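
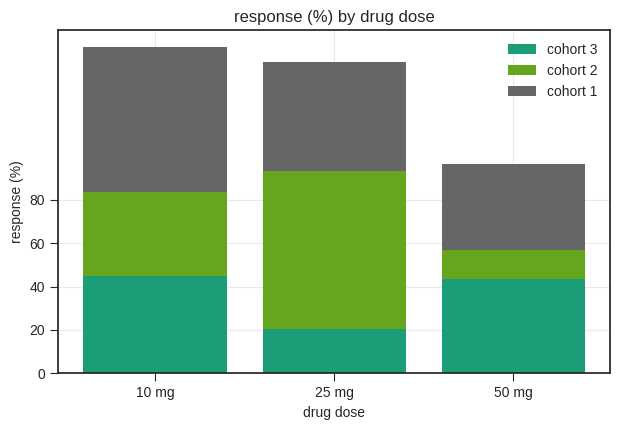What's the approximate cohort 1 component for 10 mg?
≈ 80

cohort 1 top ≈ 160, bottom ≈ 80; segment ≈ 80.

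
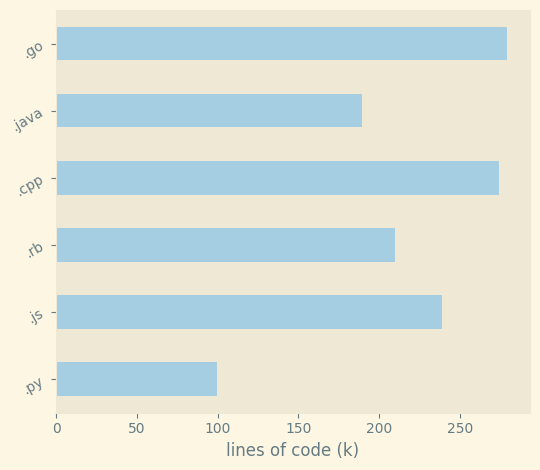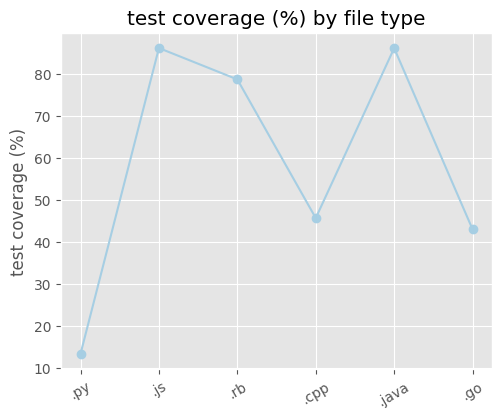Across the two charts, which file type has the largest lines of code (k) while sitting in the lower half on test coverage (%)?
Chart 2 median test coverage (%) ≈ 60; below-median file types: .py, .cpp, .go. Among those, .go has the highest lines of code (k) (≈ 300).

.go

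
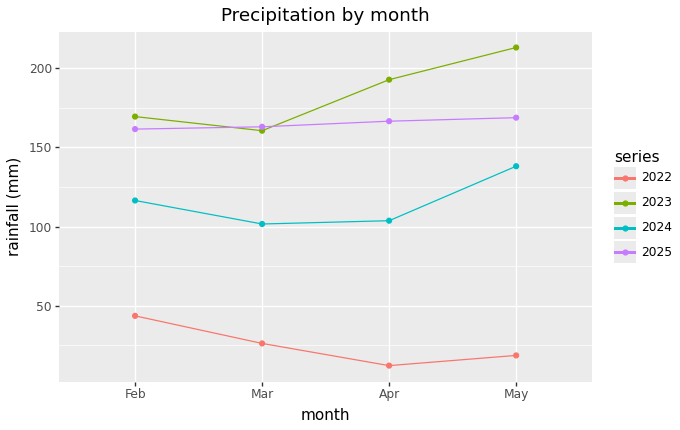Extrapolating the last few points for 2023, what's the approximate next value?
≈ 250

Last three: 160, 200, 220 → slope ≈ 30/step → next ≈ 250.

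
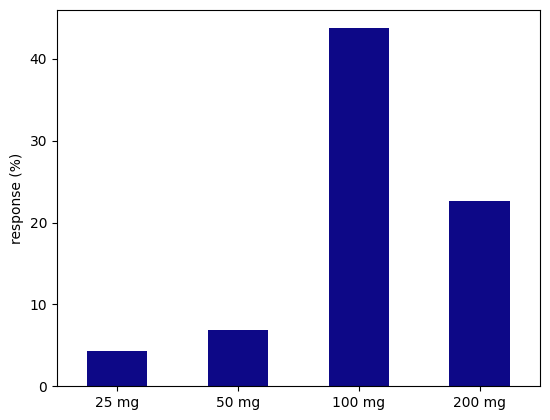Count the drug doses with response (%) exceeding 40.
Above 40: 100 mg.

1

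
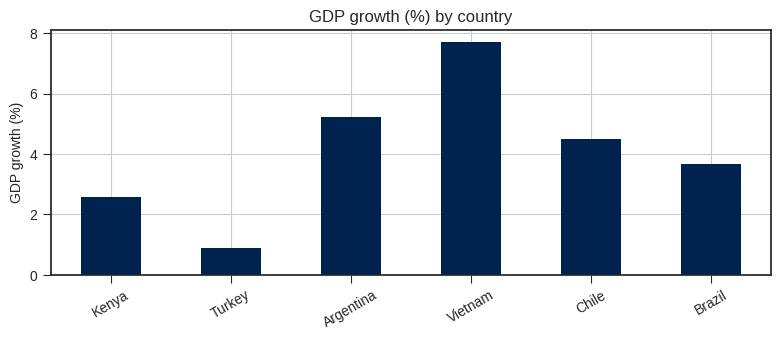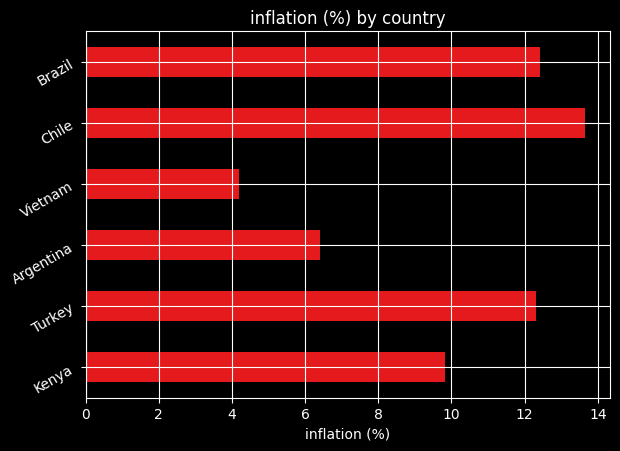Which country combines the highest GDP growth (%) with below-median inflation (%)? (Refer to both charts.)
Chart 2 median inflation (%) ≈ 12; below-median countries: Kenya, Argentina, Vietnam. Among those, Vietnam has the highest GDP growth (%) (≈ 8).

Vietnam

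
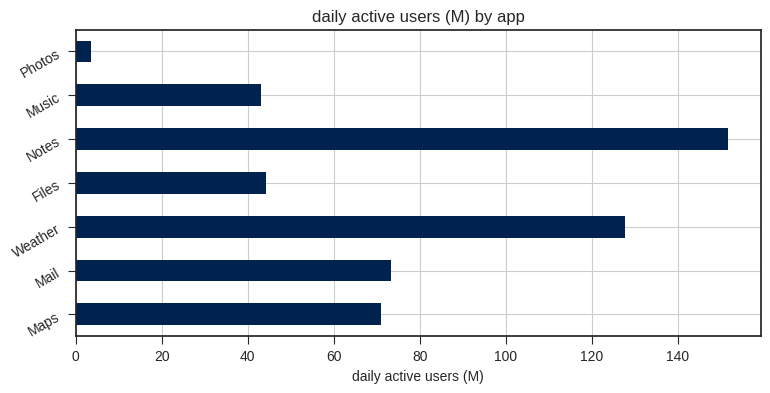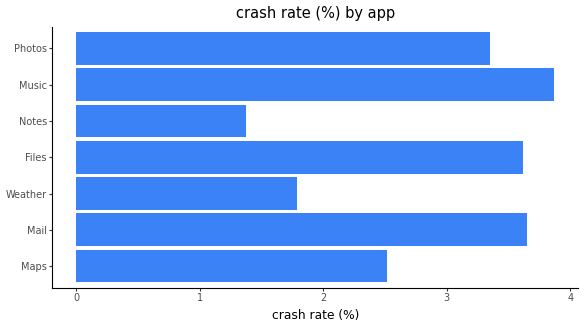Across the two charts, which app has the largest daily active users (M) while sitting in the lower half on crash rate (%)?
Notes

Chart 2 median crash rate (%) ≈ 3.5; below-median apps: Maps, Weather, Notes. Among those, Notes has the highest daily active users (M) (≈ 160).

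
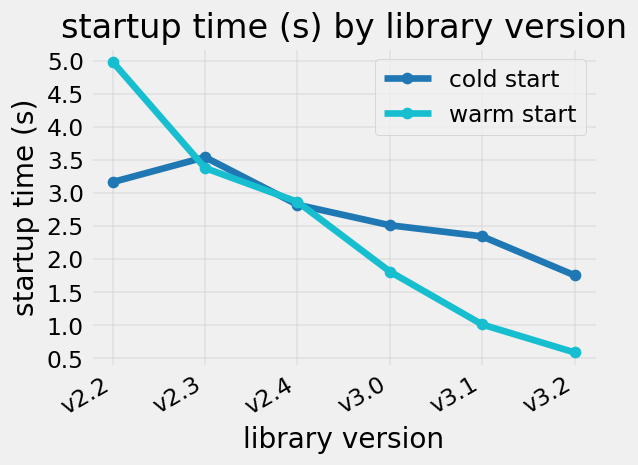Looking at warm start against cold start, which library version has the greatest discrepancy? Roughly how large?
v2.2, ≈ 2.0 s

v2.2: warm start ≈ 5.0, cold start ≈ 3.0 → gap ≈ 2.0. Next-largest (v3.1) is only ≈ 1.5.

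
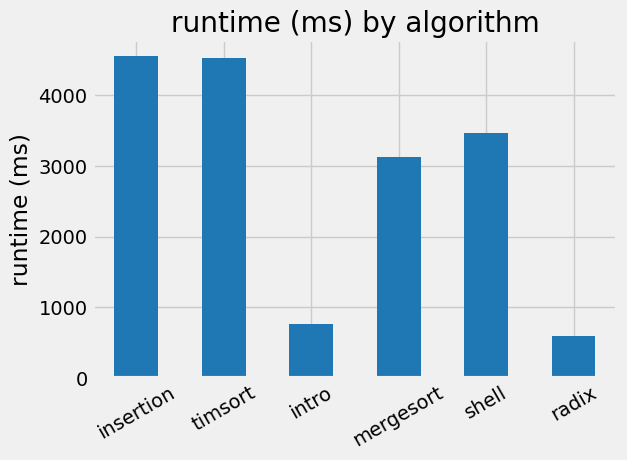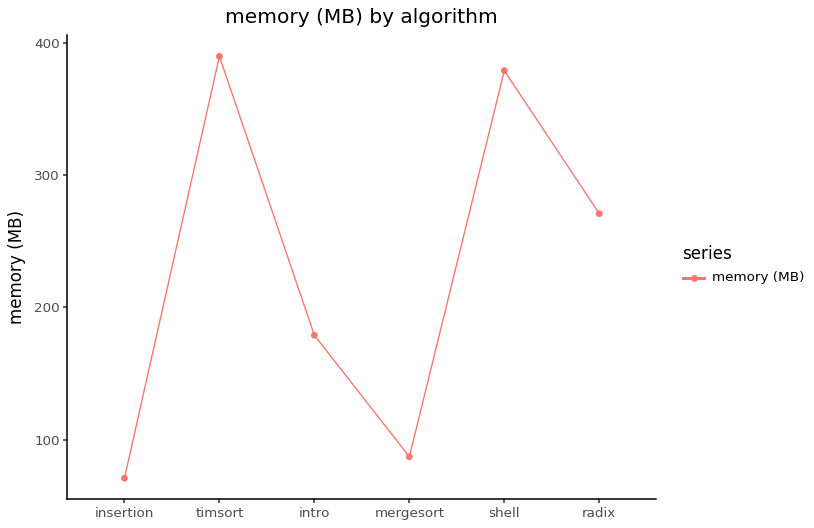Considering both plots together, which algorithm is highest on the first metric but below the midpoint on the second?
insertion

Chart 2 median memory (MB) ≈ 200; below-median algorithms: insertion, intro, mergesort. Among those, insertion has the highest runtime (ms) (≈ 4500).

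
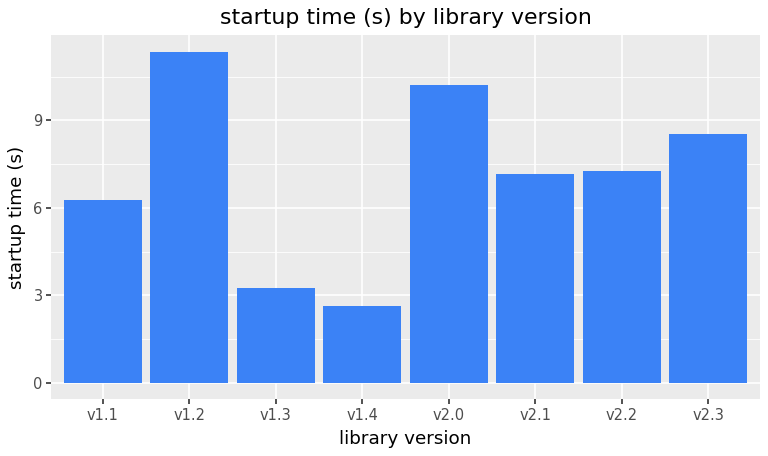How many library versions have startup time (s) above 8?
3

Above 8: v1.2, v2.0, v2.3.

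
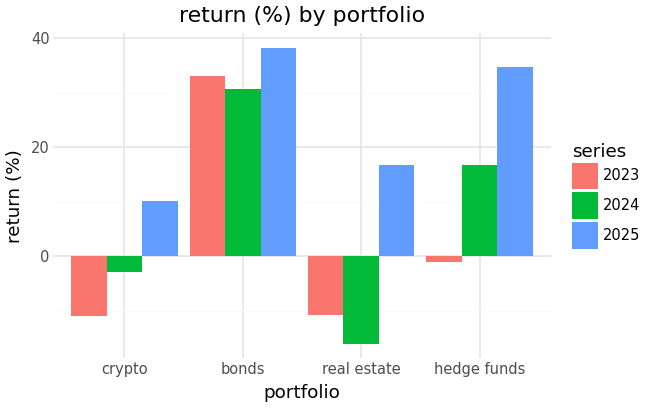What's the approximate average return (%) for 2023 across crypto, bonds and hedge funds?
(-10 + 35 + 0) / 3 ≈ 8.

≈ 8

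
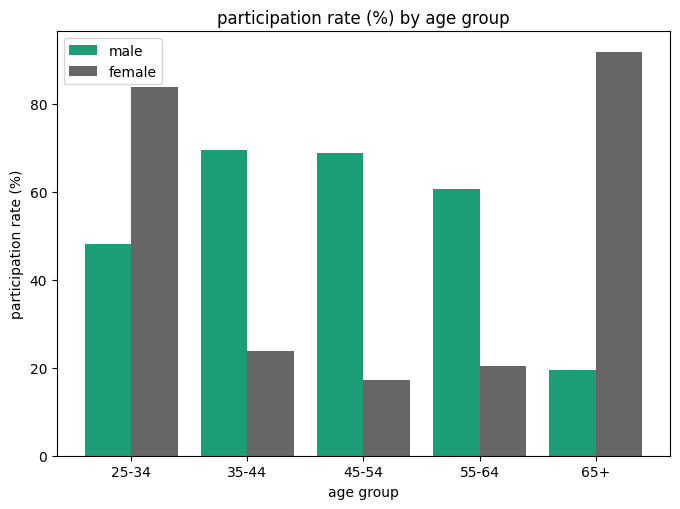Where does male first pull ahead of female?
35-44

25-34: male ≈ 50 vs female ≈ 80 (not yet); 35-44: male ≈ 70 vs female ≈ 20 (first crossover).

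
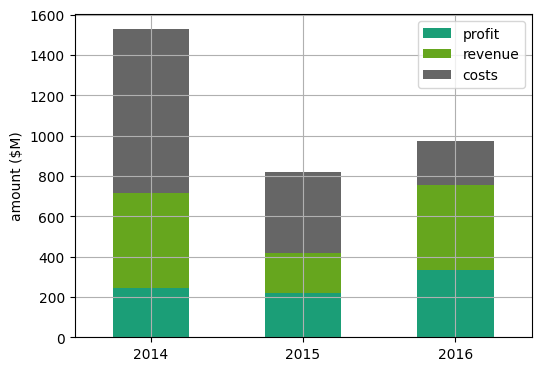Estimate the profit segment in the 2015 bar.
≈ 200

profit top ≈ 200, bottom ≈ 0; segment ≈ 200.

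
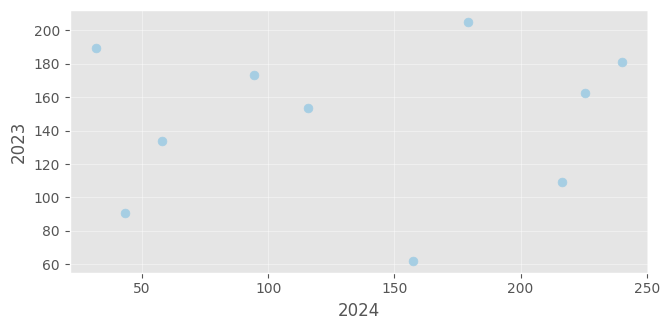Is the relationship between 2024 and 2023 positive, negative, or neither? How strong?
no clear correlation

Points are roughly uncorrelated; weak (|r| ≈ 0.1).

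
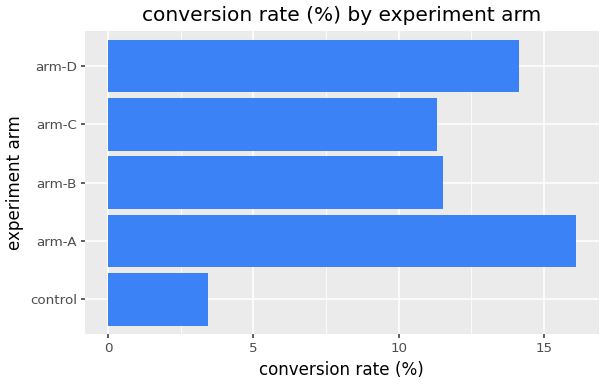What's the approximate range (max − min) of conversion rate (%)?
≈ 12

Max arm-A ≈ 16, min control ≈ 4; range ≈ 12.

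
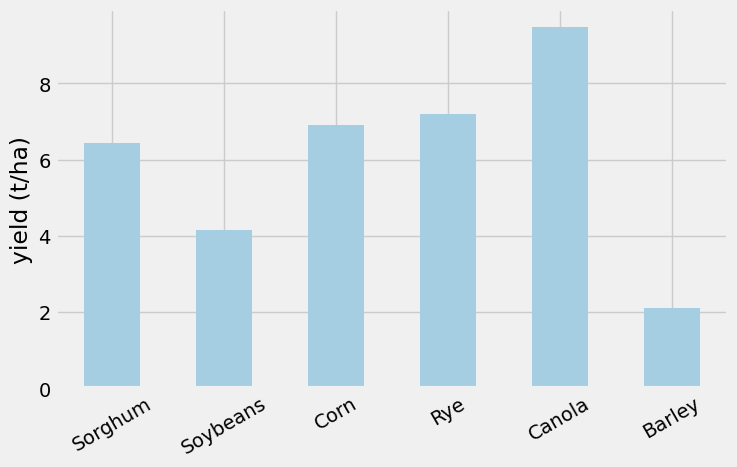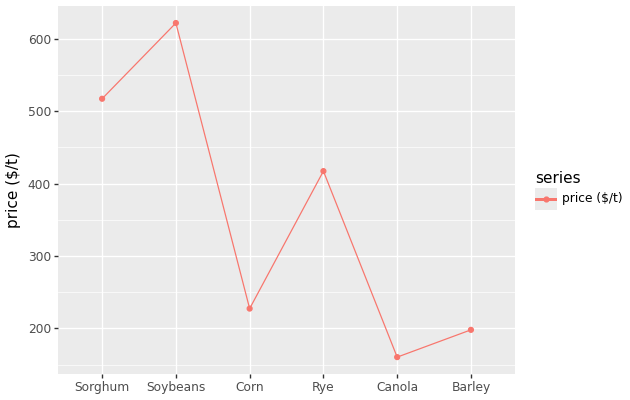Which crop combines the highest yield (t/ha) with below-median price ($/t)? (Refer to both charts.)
Canola

Chart 2 median price ($/t) ≈ 300; below-median crops: Corn, Canola, Barley. Among those, Canola has the highest yield (t/ha) (≈ 9).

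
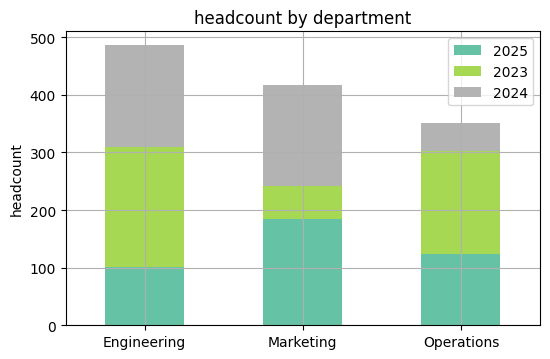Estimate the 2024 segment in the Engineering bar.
≈ 200

2024 top ≈ 500, bottom ≈ 300; segment ≈ 200.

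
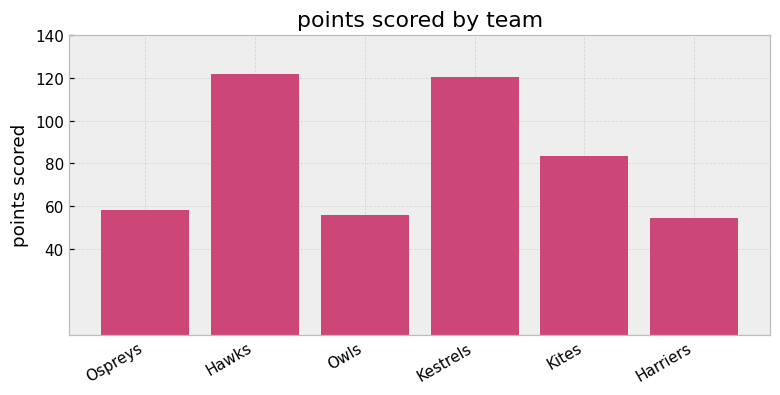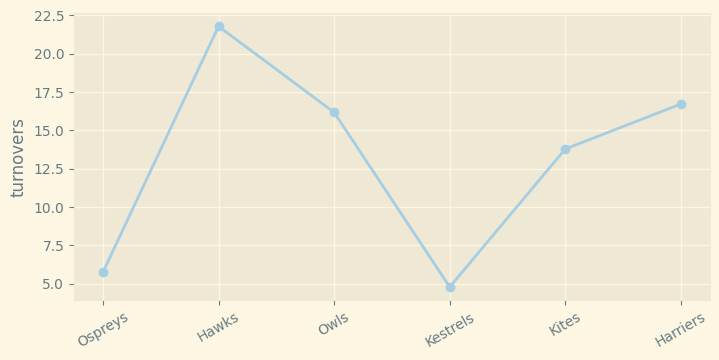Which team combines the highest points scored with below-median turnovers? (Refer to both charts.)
Chart 2 median turnovers ≈ 14; below-median teams: Ospreys, Kestrels, Kites. Among those, Kestrels has the highest points scored (≈ 120).

Kestrels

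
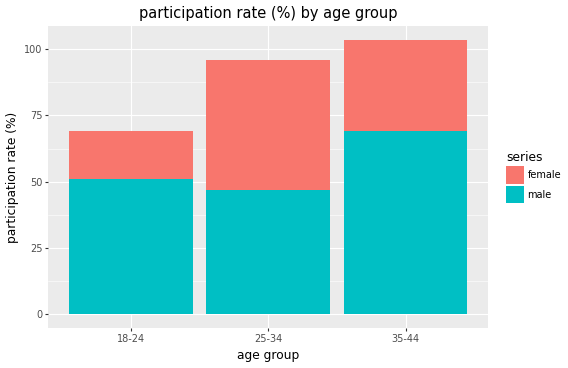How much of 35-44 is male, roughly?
male top ≈ 70, bottom ≈ 0; segment ≈ 70.

≈ 70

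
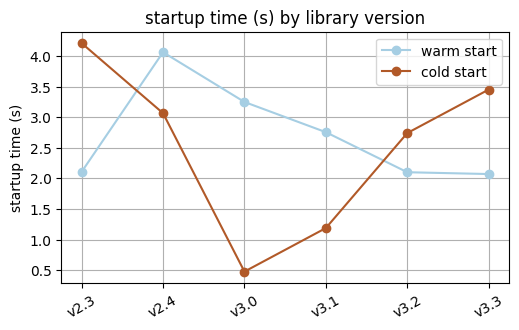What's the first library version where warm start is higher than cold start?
v2.4

v2.3: warm start ≈ 2.0 vs cold start ≈ 4.0 (not yet); v2.4: warm start ≈ 4.0 vs cold start ≈ 3.0 (first crossover).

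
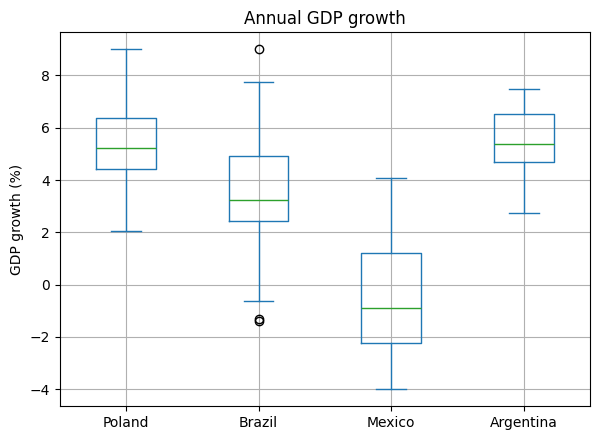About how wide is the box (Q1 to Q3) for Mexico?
Q3 ≈ 1, Q1 ≈ -2; IQR ≈ 3.

≈ 3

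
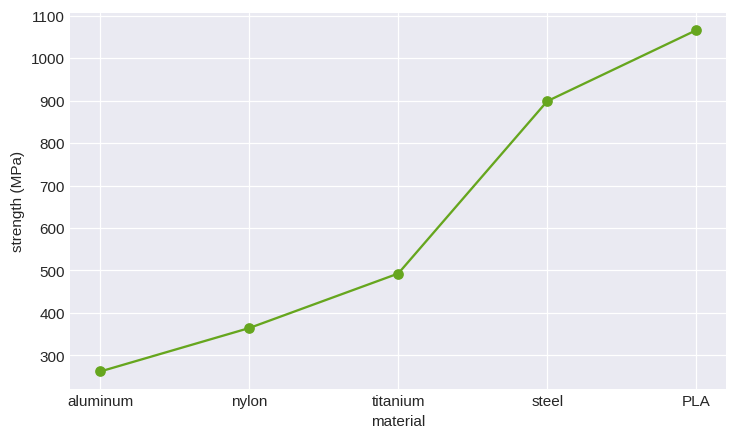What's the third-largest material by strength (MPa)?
titanium

Top 4: PLA ≈ 1100, steel ≈ 900, titanium ≈ 500, nylon ≈ 400.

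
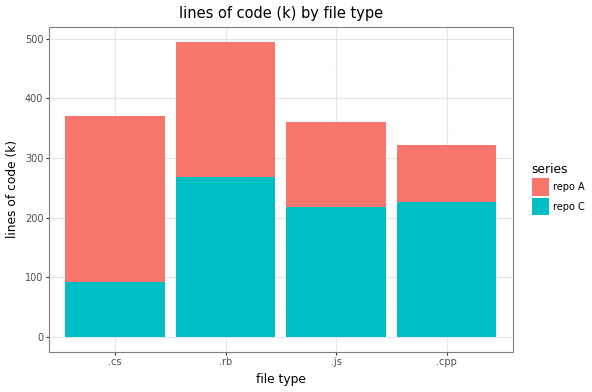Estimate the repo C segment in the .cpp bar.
≈ 250

repo C top ≈ 250, bottom ≈ 0; segment ≈ 250.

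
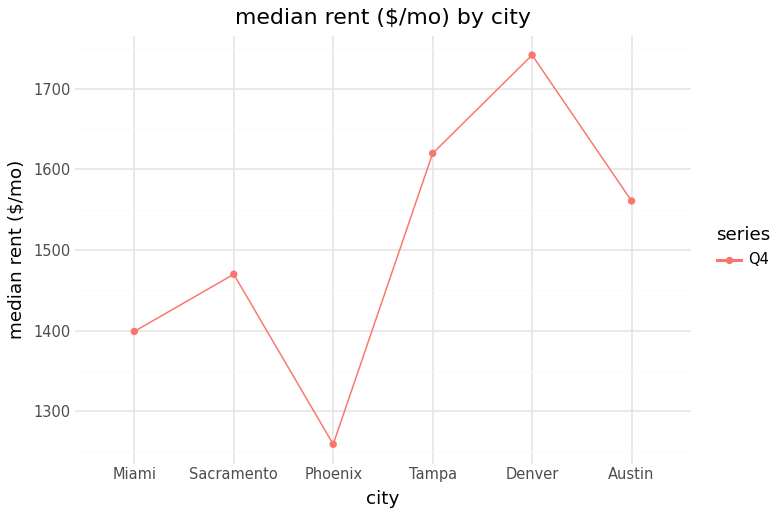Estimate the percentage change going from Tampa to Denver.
≈ +9.4%

Tampa ≈ 1600, Denver ≈ 1750; (1750 − 1600) / 1600 ≈ +9.4%.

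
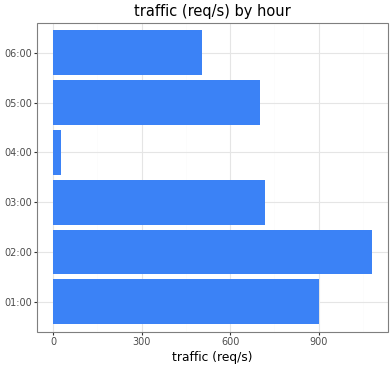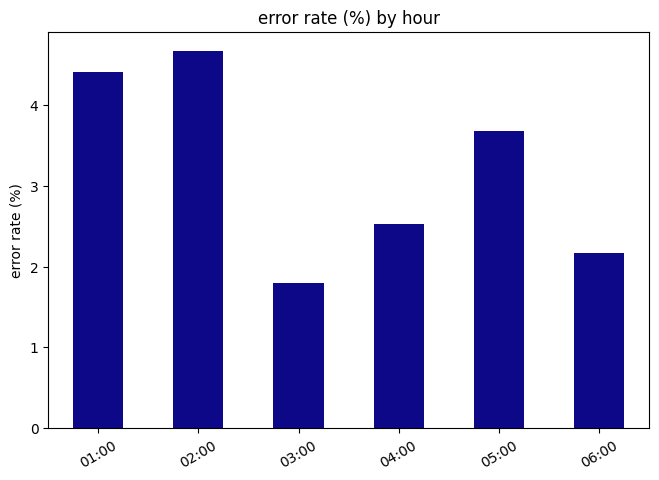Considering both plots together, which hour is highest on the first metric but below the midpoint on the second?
03:00

Chart 2 median error rate (%) ≈ 3; below-median hours: 03:00, 04:00, 06:00. Among those, 03:00 has the highest traffic (req/s) (≈ 700).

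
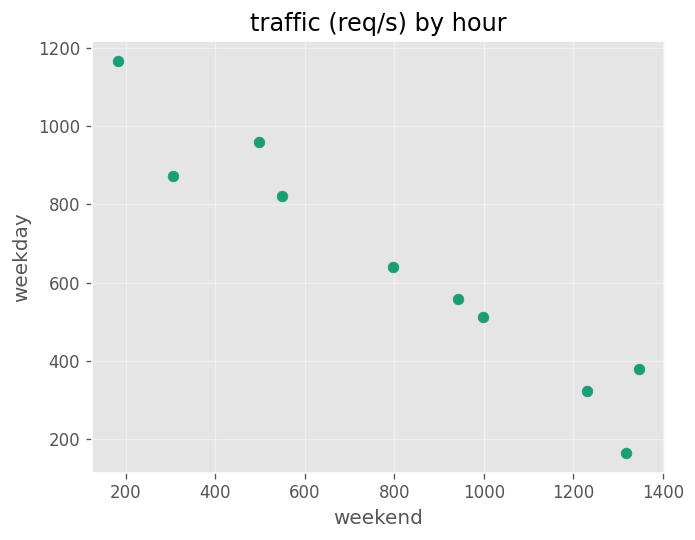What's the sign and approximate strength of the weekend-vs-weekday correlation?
Points are negatively correlated; strong (|r| ≈ 1.0).

negative, strong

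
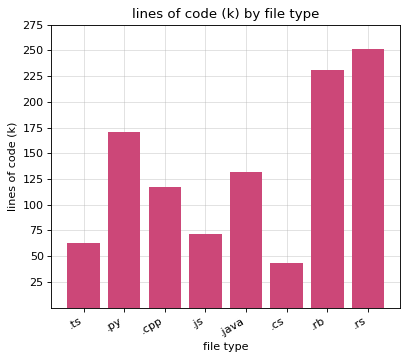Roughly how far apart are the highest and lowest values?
Max .rs ≈ 250, min .cs ≈ 50; range ≈ 200.

≈ 200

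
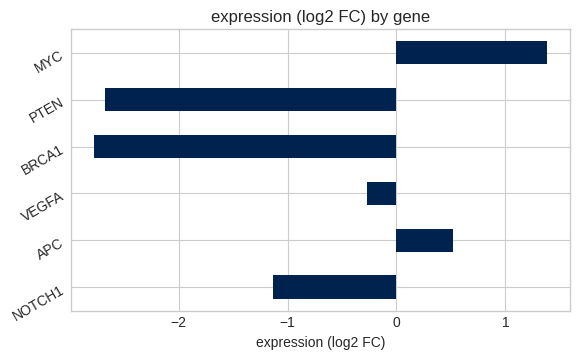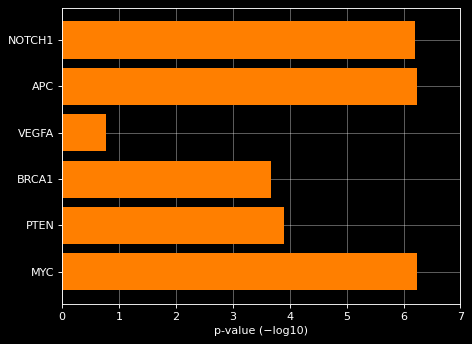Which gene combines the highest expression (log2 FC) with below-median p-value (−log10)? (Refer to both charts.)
VEGFA

Chart 2 median p-value (−log10) ≈ 5; below-median genes: VEGFA, BRCA1, PTEN. Among those, VEGFA has the highest expression (log2 FC) (≈ -0.2).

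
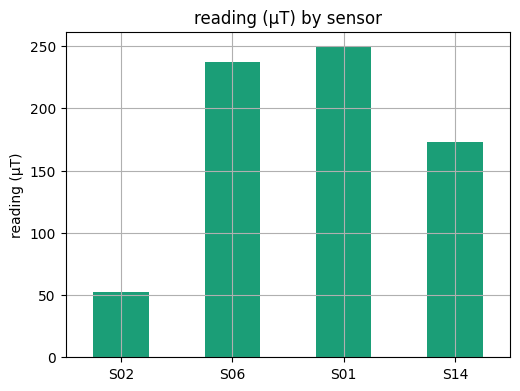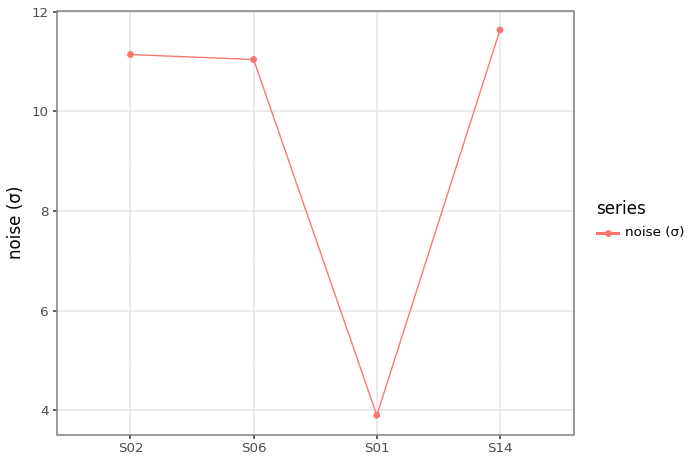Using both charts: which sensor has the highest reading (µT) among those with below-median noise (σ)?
S01

Chart 2 median noise (σ) ≈ 12; below-median sensors: S06, S01. Among those, S01 has the highest reading (µT) (≈ 250).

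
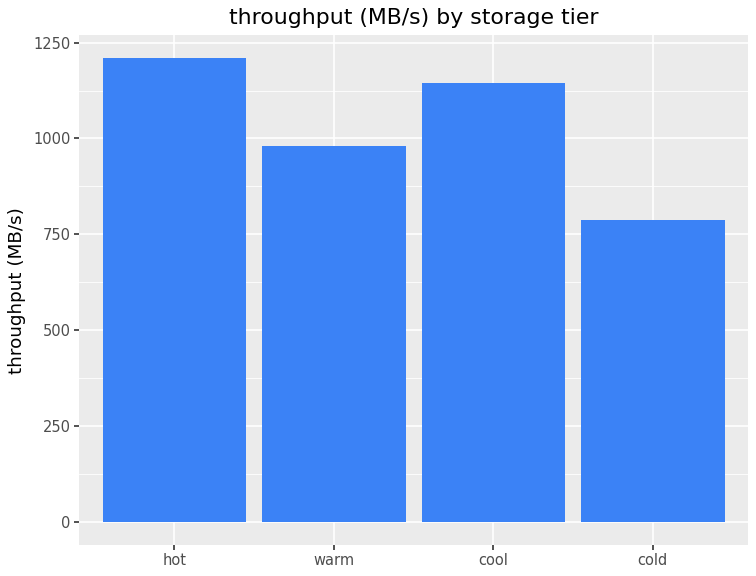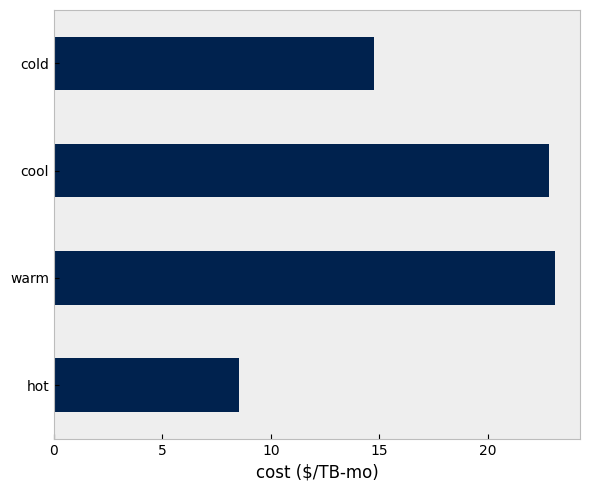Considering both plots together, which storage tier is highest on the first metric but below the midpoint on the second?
Chart 2 median cost ($/TB-mo) ≈ 20; below-median storage tiers: hot, cold. Among those, hot has the highest throughput (MB/s) (≈ 1200).

hot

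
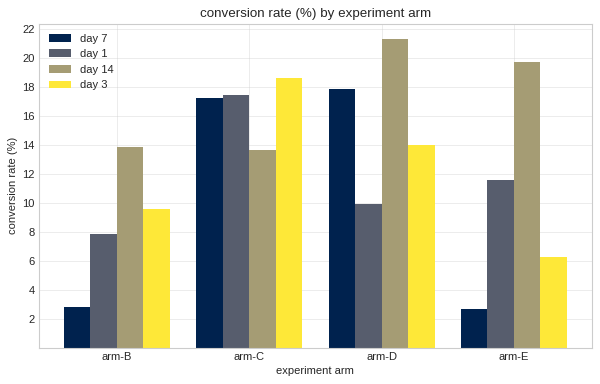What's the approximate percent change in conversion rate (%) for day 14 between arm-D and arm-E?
≈ -9.1%

arm-D ≈ 22, arm-E ≈ 20; (20 − 22) / 22 ≈ -9.1%.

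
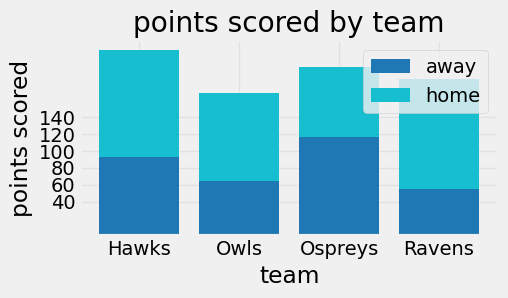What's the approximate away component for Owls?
≈ 60

away top ≈ 60, bottom ≈ 0; segment ≈ 60.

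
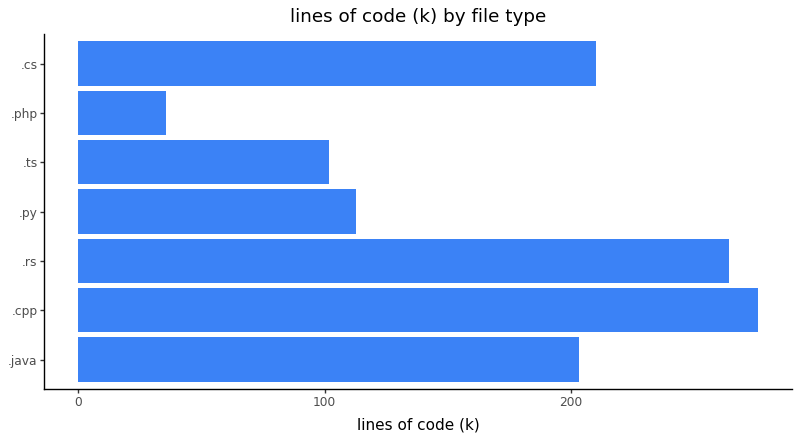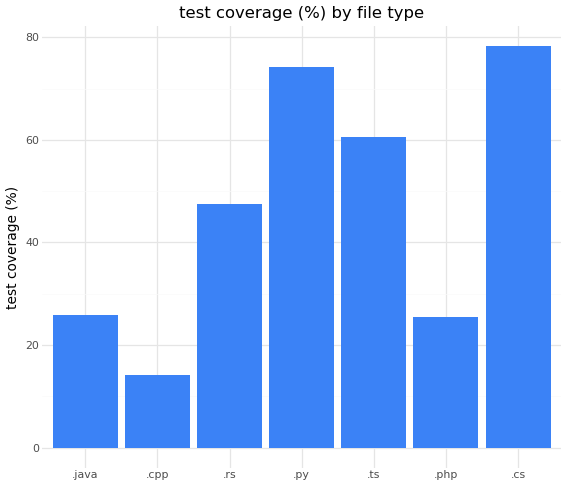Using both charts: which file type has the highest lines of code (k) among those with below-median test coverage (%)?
.cpp

Chart 2 median test coverage (%) ≈ 50; below-median file types: .java, .cpp, .php. Among those, .cpp has the highest lines of code (k) (≈ 300).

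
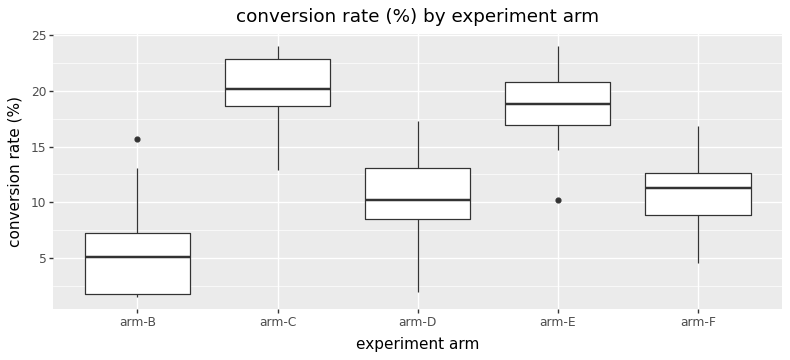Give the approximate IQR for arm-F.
≈ 4

Q3 ≈ 12, Q1 ≈ 8; IQR ≈ 4.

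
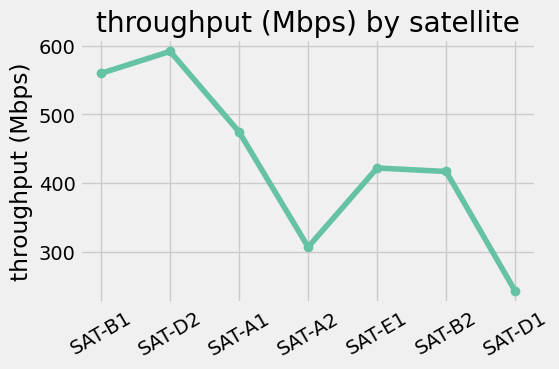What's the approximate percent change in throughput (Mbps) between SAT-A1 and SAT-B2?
≈ -11.1%

SAT-A1 ≈ 450, SAT-B2 ≈ 400; (400 − 450) / 450 ≈ -11.1%.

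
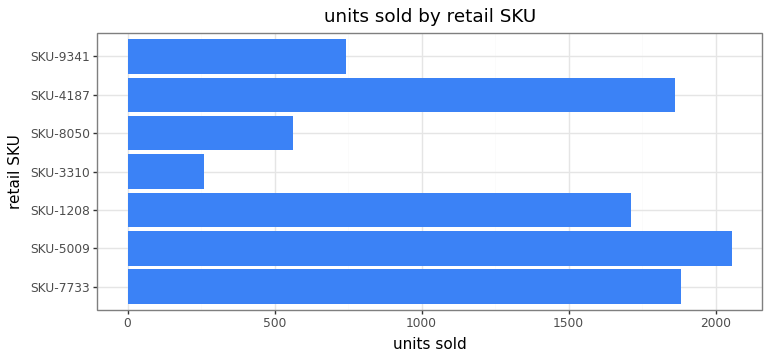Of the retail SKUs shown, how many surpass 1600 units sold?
Above 1600: SKU-7733, SKU-5009, SKU-1208, SKU-4187.

4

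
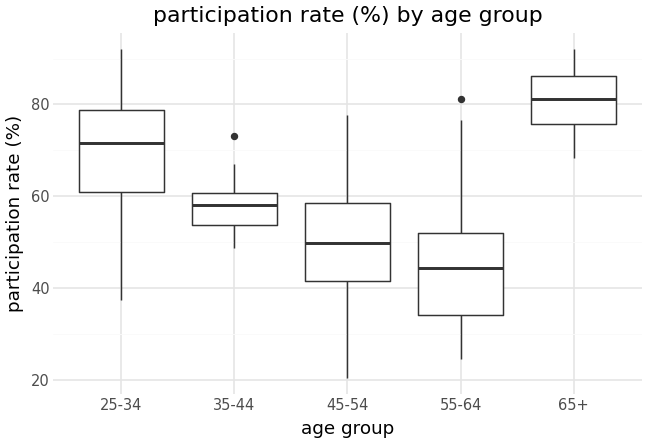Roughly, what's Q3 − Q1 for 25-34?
Q3 ≈ 80, Q1 ≈ 60; IQR ≈ 20.

≈ 20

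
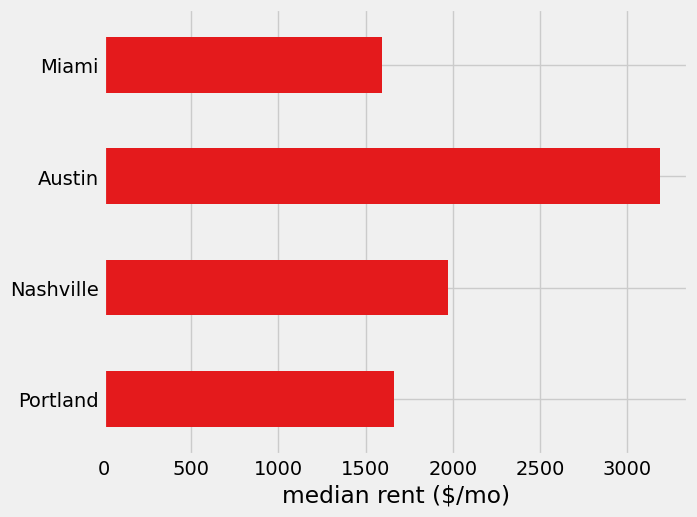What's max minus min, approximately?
Max Austin ≈ 3000, min Miami ≈ 1500; range ≈ 1500.

≈ 1500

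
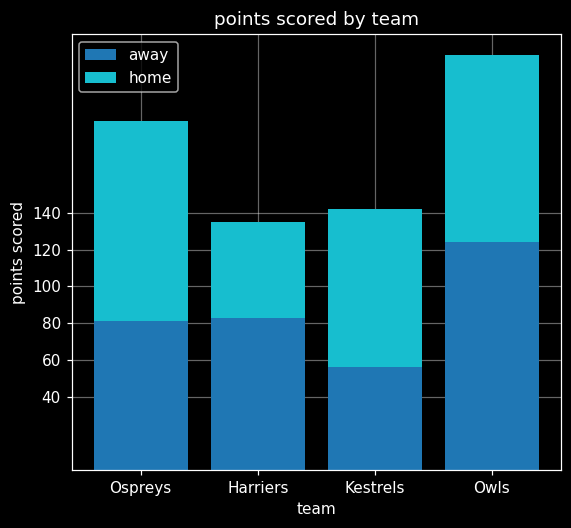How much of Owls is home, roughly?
≈ 100

home top ≈ 220, bottom ≈ 120; segment ≈ 100.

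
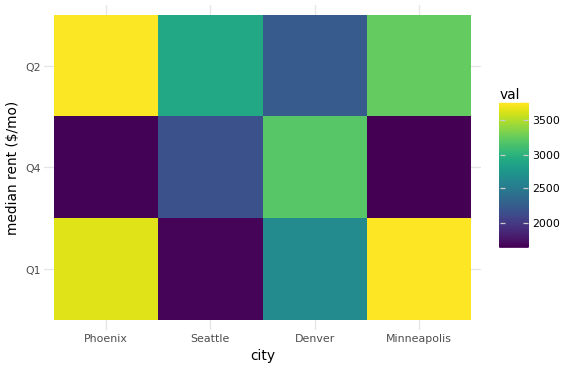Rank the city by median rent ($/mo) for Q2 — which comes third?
Top 4 for Q2: Phoenix ≈ 3800, Minneapolis ≈ 3200, Seattle ≈ 3000, Denver ≈ 2200.

Seattle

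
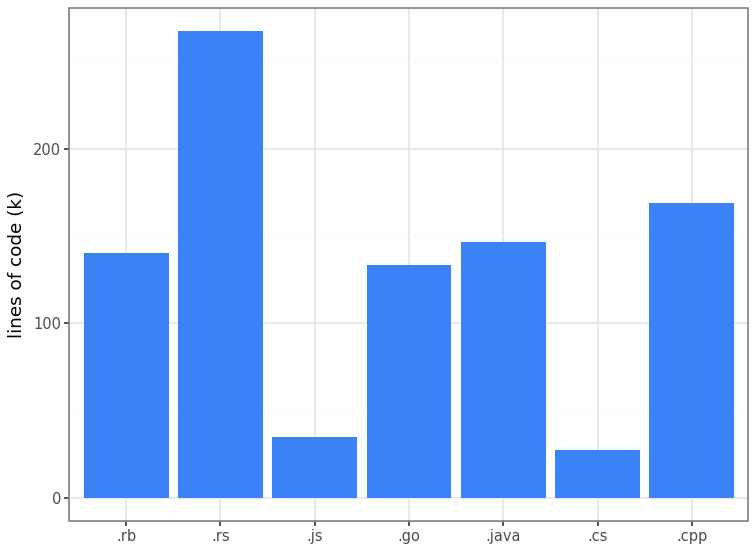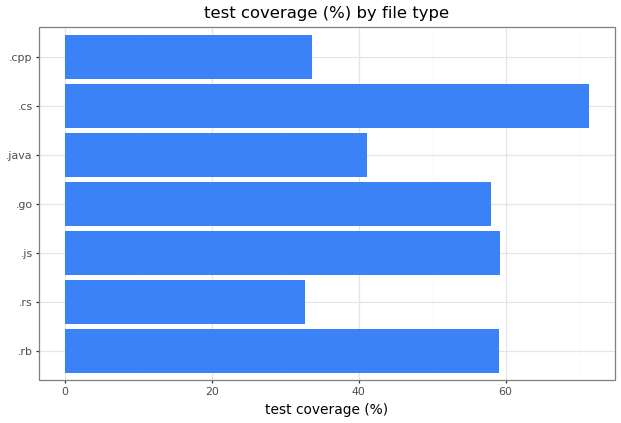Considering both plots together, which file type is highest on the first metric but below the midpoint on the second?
Chart 2 median test coverage (%) ≈ 60; below-median file types: .rs, .java, .cpp. Among those, .rs has the highest lines of code (k) (≈ 275).

.rs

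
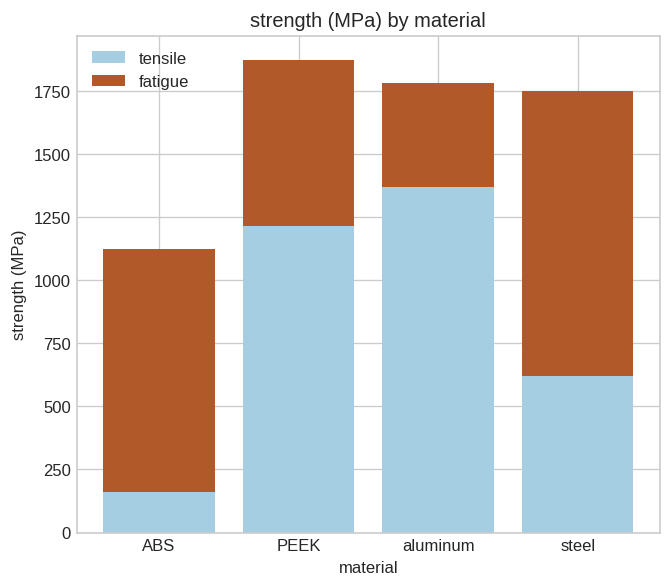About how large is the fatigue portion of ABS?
≈ 1000

fatigue top ≈ 1200, bottom ≈ 200; segment ≈ 1000.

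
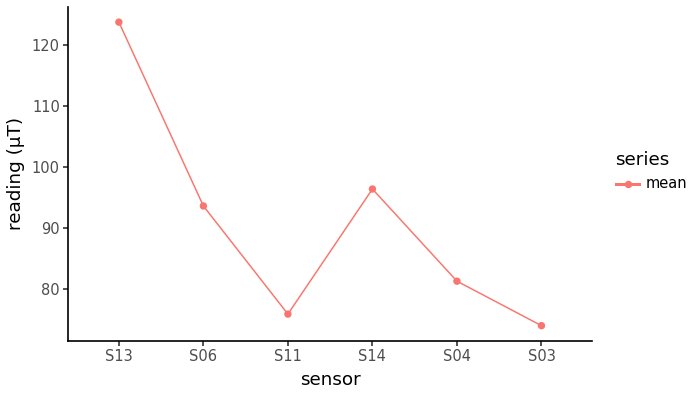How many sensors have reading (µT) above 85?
Above 85: S13, S06, S14.

3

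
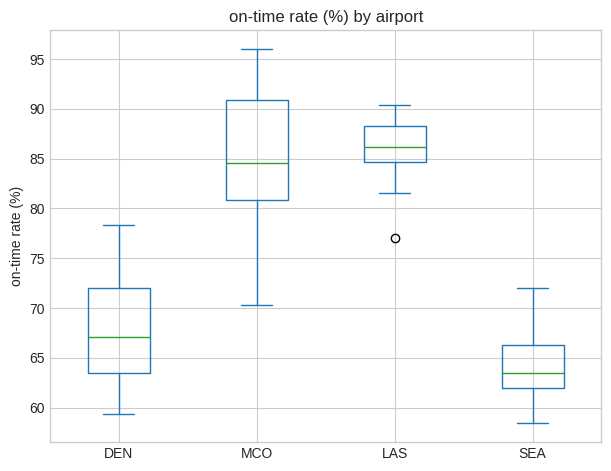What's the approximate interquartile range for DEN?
Q3 ≈ 72, Q1 ≈ 64; IQR ≈ 8.

≈ 8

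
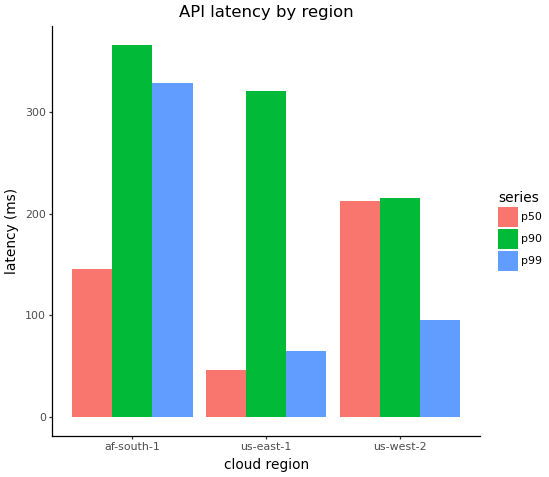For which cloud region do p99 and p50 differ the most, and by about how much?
af-south-1, ≈ 200 ms

af-south-1: p99 ≈ 350, p50 ≈ 150 → gap ≈ 200. Next-largest (us-west-2) is only ≈ 100.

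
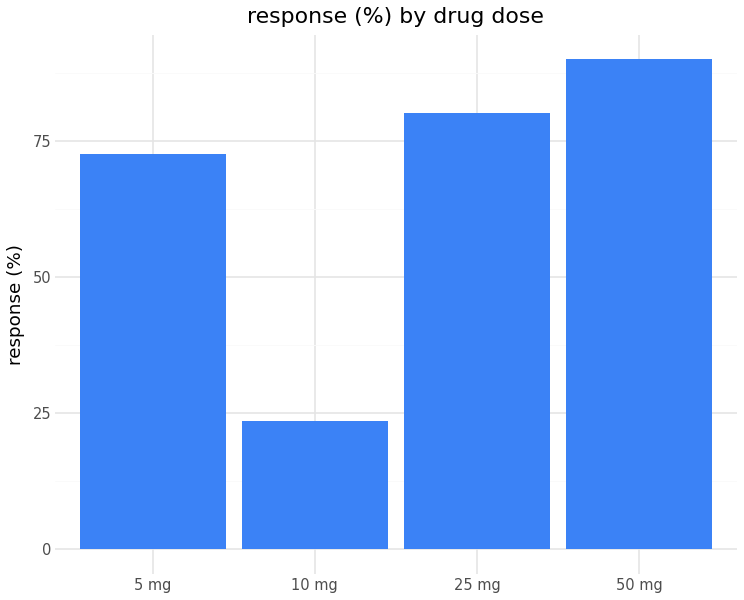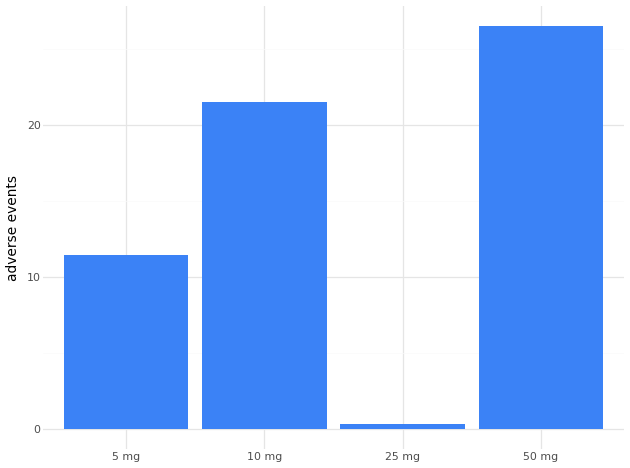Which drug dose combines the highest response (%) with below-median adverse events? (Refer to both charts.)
25 mg

Chart 2 median adverse events ≈ 15; below-median drug doses: 5 mg, 25 mg. Among those, 25 mg has the highest response (%) (≈ 80).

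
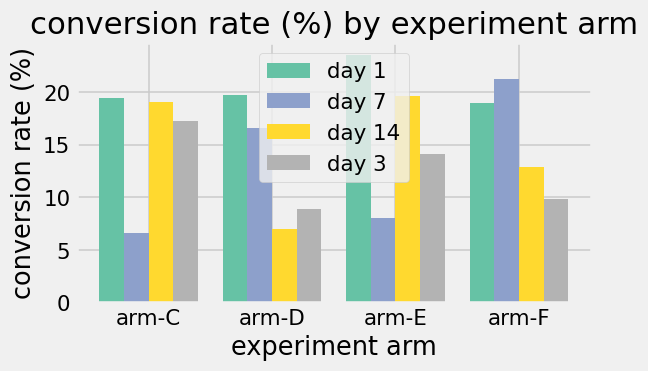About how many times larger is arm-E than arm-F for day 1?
arm-E ≈ 24, arm-F ≈ 18; 24/18 ≈ 1.33.

≈ 1.33×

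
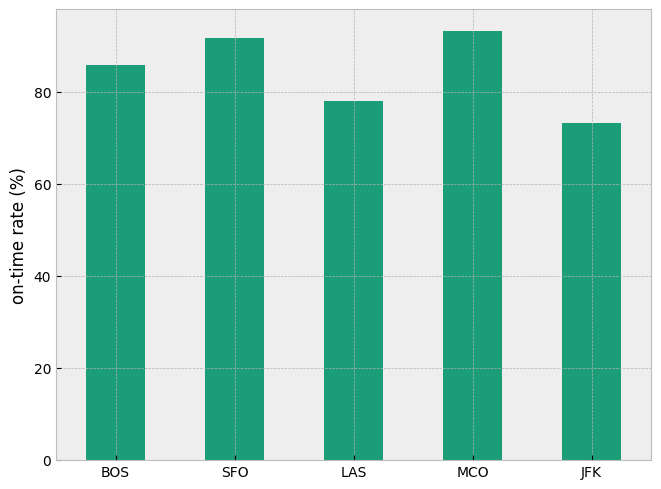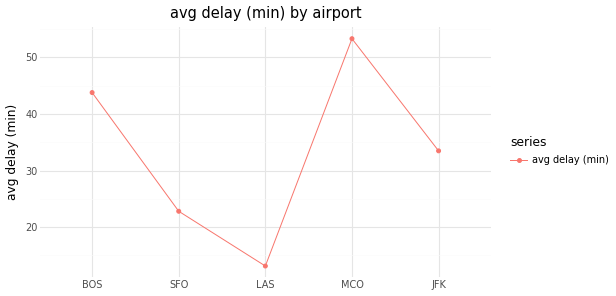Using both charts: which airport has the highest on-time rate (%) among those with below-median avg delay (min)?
Chart 2 median avg delay (min) ≈ 35; below-median airports: SFO, LAS. Among those, SFO has the highest on-time rate (%) (≈ 90).

SFO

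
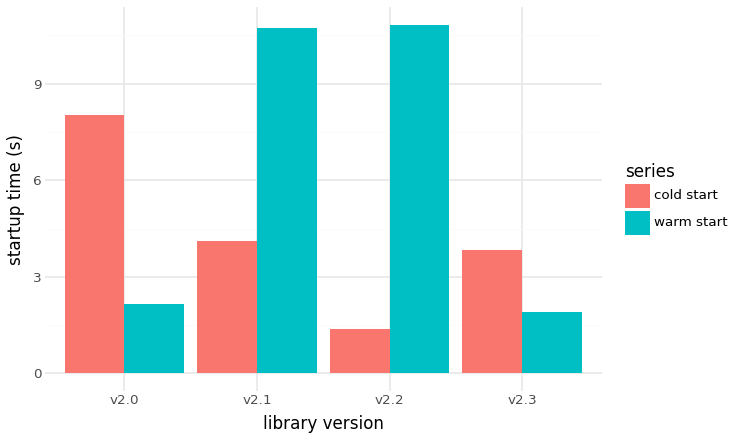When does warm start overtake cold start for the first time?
v2.0: warm start ≈ 2 vs cold start ≈ 8 (not yet); v2.1: warm start ≈ 11 vs cold start ≈ 4 (first crossover).

v2.1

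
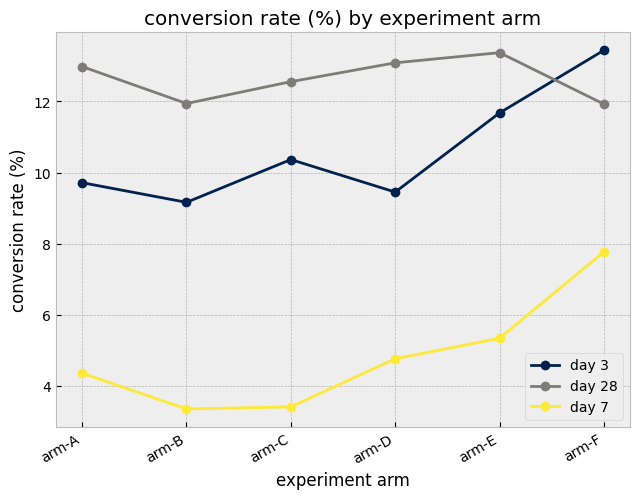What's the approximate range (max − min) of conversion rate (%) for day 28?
Max arm-E ≈ 13, min arm-F ≈ 12; range ≈ 1.

≈ 1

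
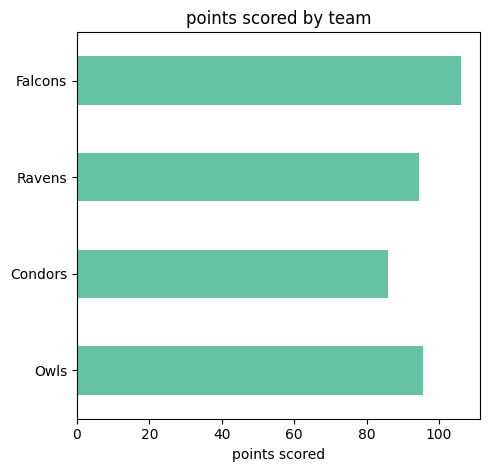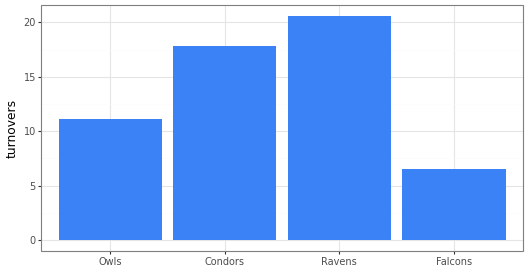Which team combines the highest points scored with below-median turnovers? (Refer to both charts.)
Chart 2 median turnovers ≈ 14; below-median teams: Owls, Falcons. Among those, Falcons has the highest points scored (≈ 110).

Falcons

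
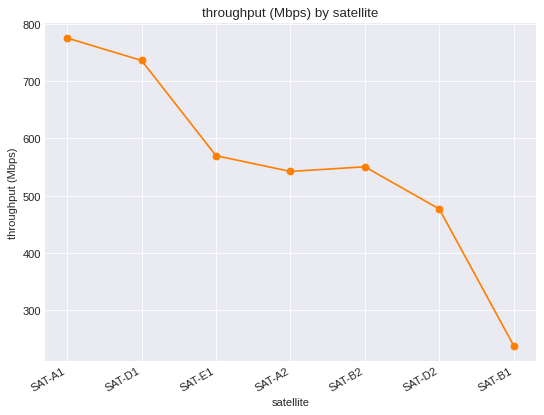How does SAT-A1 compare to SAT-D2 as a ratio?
SAT-A1 ≈ 800, SAT-D2 ≈ 500; 800/500 ≈ 1.6.

≈ 1.6×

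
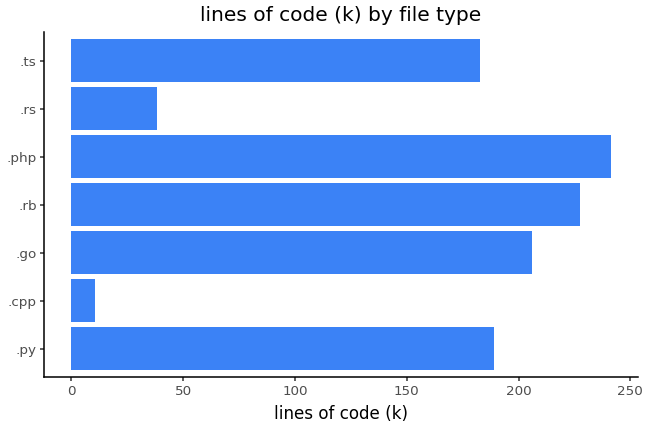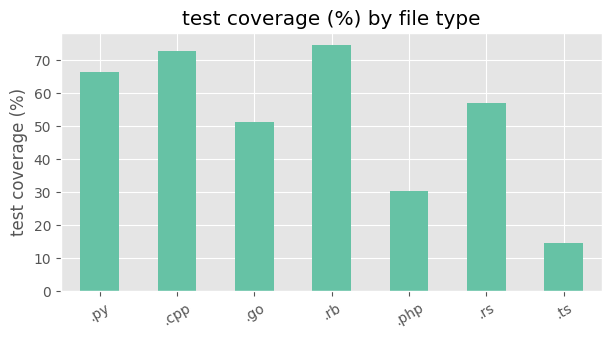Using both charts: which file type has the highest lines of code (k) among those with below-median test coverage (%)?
.php

Chart 2 median test coverage (%) ≈ 60; below-median file types: .go, .php, .ts. Among those, .php has the highest lines of code (k) (≈ 250).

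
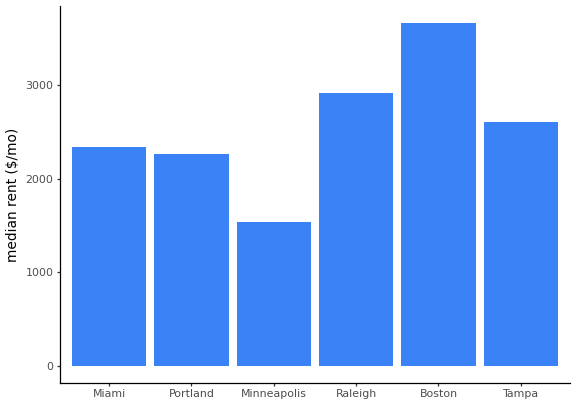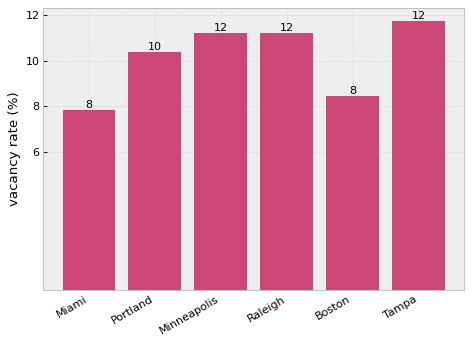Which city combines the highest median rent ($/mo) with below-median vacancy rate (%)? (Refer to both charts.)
Boston

Chart 2 median vacancy rate (%) ≈ 10; below-median cities: Miami, Portland, Boston. Among those, Boston has the highest median rent ($/mo) (≈ 3500).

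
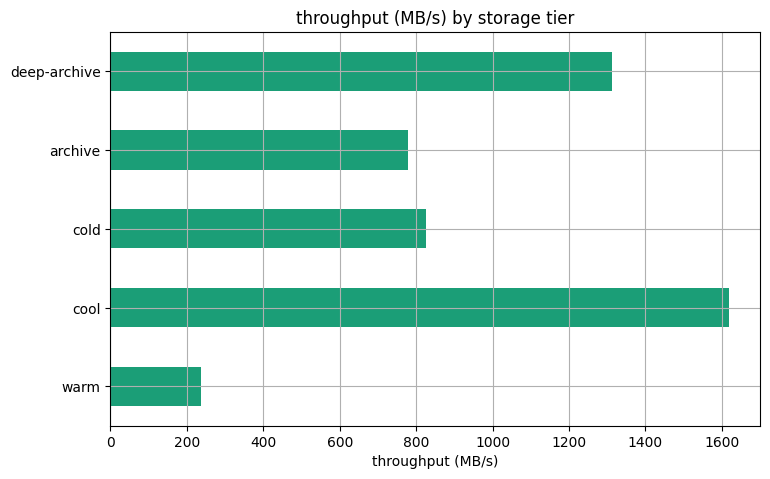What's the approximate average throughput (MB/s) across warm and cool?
≈ 900

(200 + 1600) / 2 ≈ 900.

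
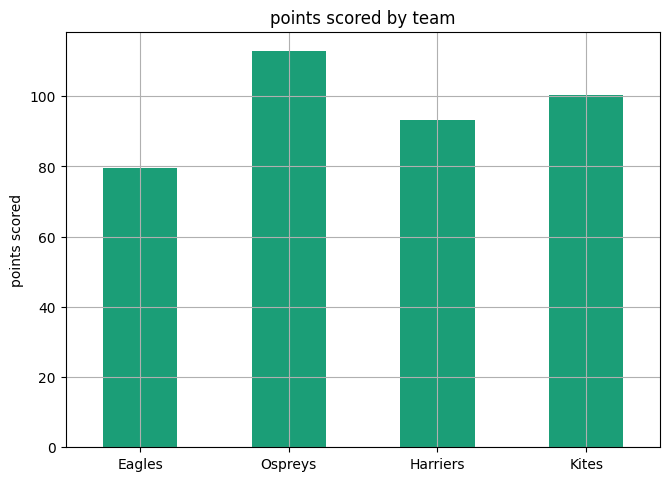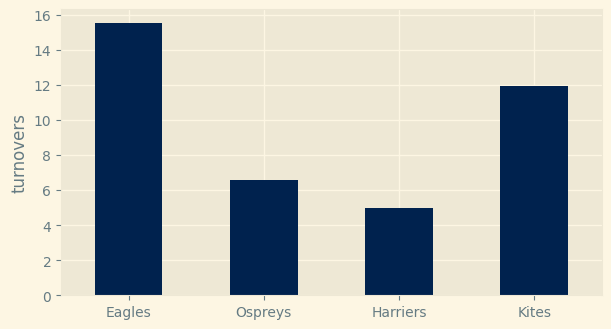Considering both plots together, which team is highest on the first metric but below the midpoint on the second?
Chart 2 median turnovers ≈ 10; below-median teams: Ospreys, Harriers. Among those, Ospreys has the highest points scored (≈ 120).

Ospreys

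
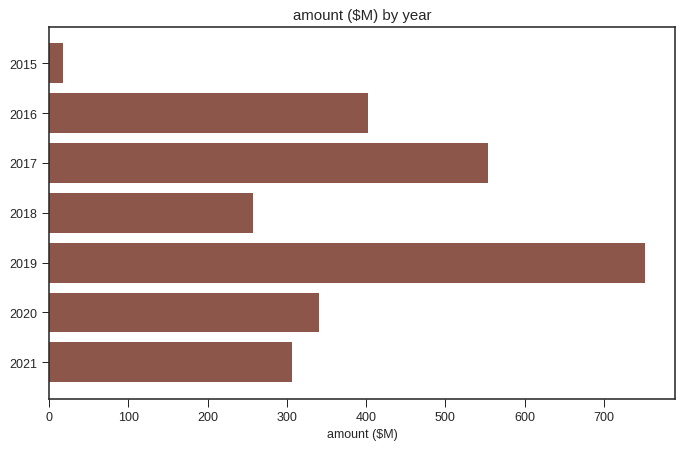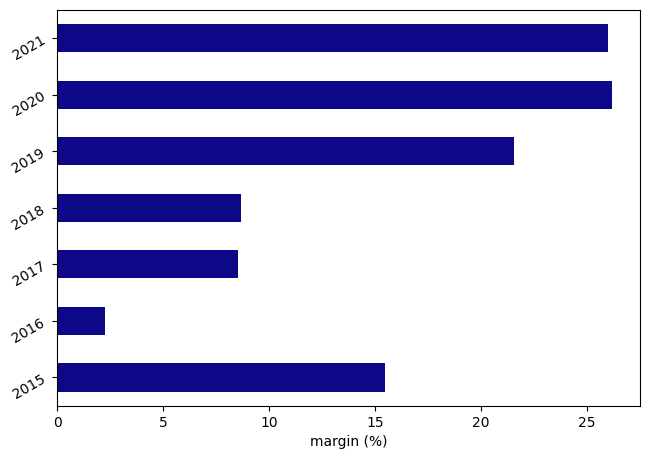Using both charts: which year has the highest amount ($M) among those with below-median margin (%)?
Chart 2 median margin (%) ≈ 15; below-median years: 2016, 2017, 2018. Among those, 2017 has the highest amount ($M) (≈ 600).

2017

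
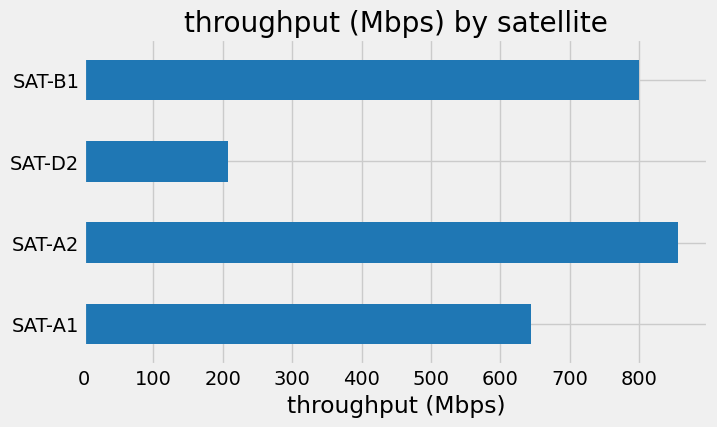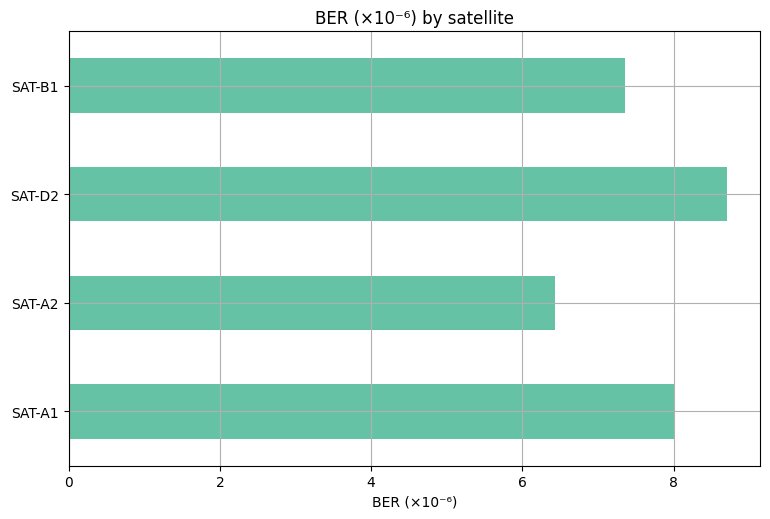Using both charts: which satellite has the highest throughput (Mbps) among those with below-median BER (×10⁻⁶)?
Chart 2 median BER (×10⁻⁶) ≈ 8; below-median satellites: SAT-A2, SAT-B1. Among those, SAT-A2 has the highest throughput (Mbps) (≈ 900).

SAT-A2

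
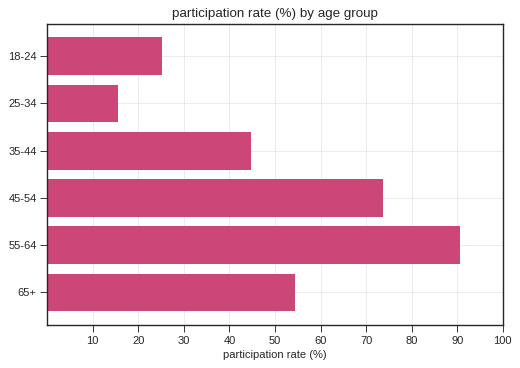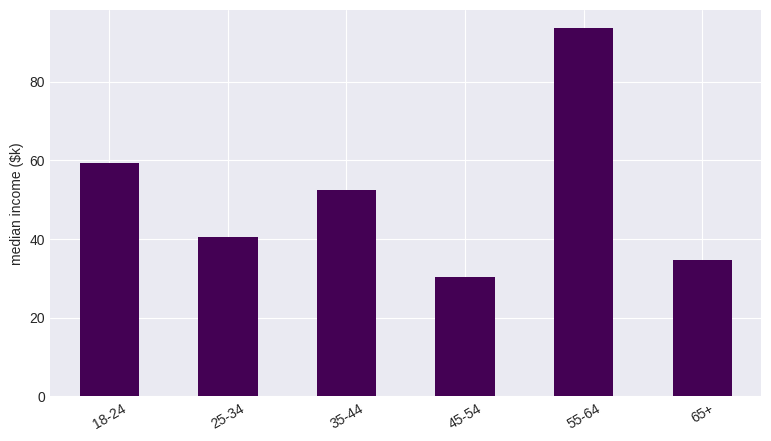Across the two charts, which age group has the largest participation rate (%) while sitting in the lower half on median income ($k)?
45-54

Chart 2 median median income ($k) ≈ 50; below-median age groups: 25-34, 45-54, 65+. Among those, 45-54 has the highest participation rate (%) (≈ 70).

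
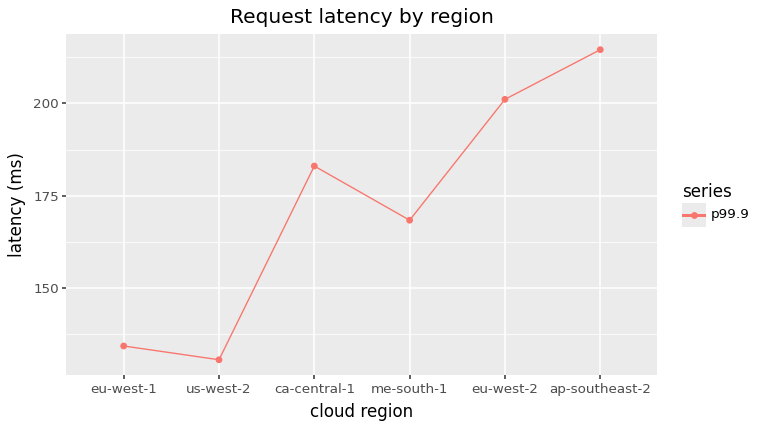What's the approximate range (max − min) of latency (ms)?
≈ 80

Max ap-southeast-2 ≈ 210, min us-west-2 ≈ 130; range ≈ 80.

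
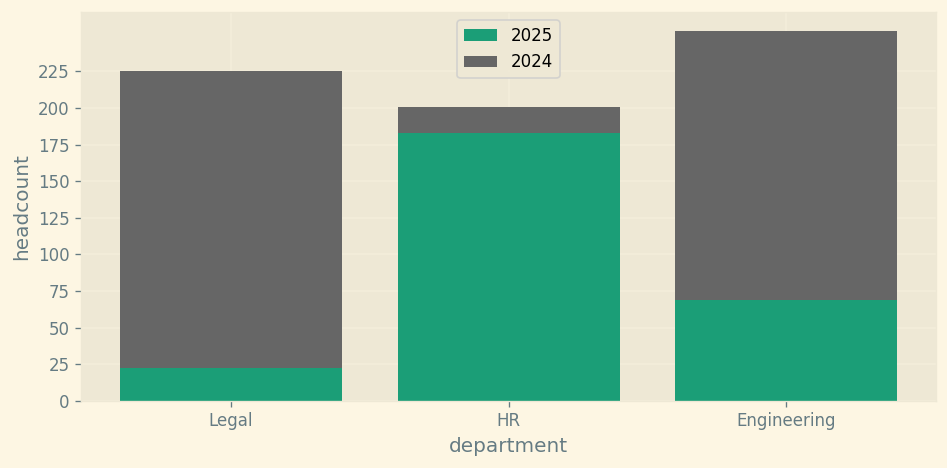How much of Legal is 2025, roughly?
2025 top ≈ 25, bottom ≈ 0; segment ≈ 25.

≈ 25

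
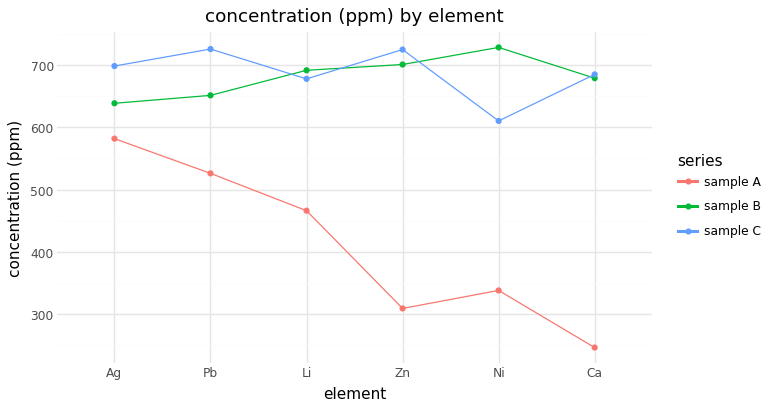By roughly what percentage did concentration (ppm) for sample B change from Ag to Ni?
Ag ≈ 650, Ni ≈ 750; (750 − 650) / 650 ≈ +15.4%.

≈ +15.4%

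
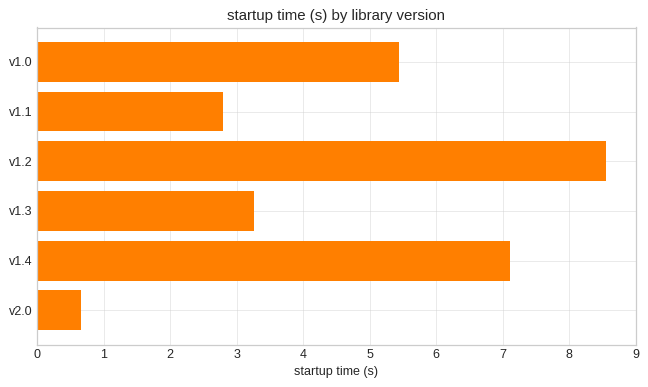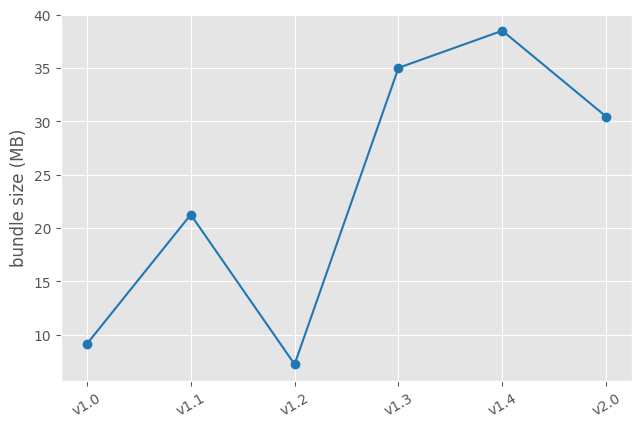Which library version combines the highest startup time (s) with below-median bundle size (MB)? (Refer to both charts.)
Chart 2 median bundle size (MB) ≈ 25; below-median library versions: v1.0, v1.1, v1.2. Among those, v1.2 has the highest startup time (s) (≈ 9).

v1.2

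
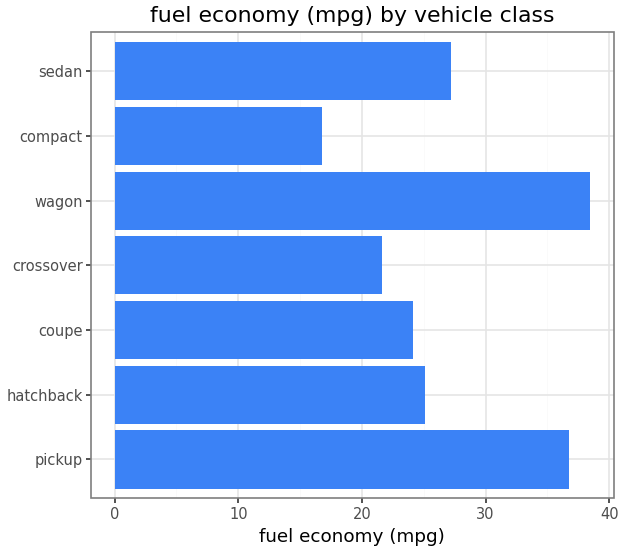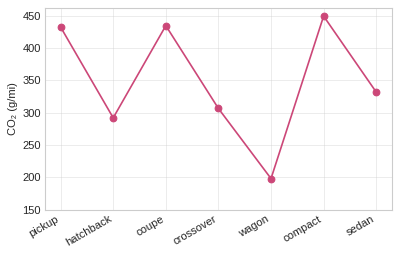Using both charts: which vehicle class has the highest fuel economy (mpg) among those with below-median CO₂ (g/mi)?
Chart 2 median CO₂ (g/mi) ≈ 350; below-median vehicle classes: hatchback, crossover, wagon. Among those, wagon has the highest fuel economy (mpg) (≈ 40).

wagon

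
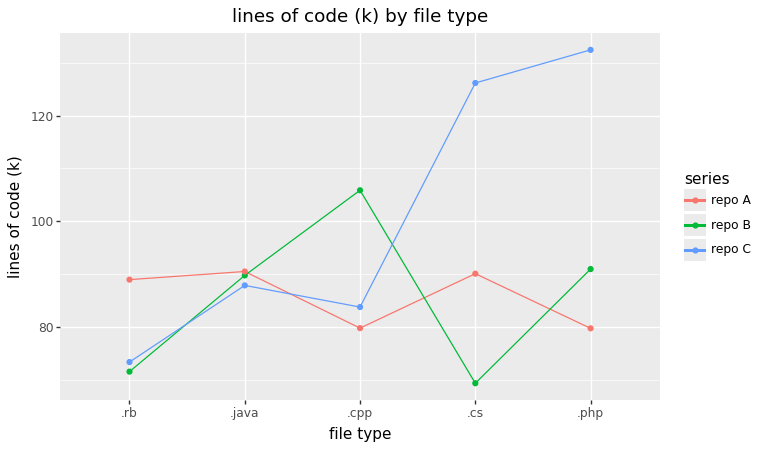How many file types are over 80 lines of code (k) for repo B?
Above 80: .java, .cpp, .php.

3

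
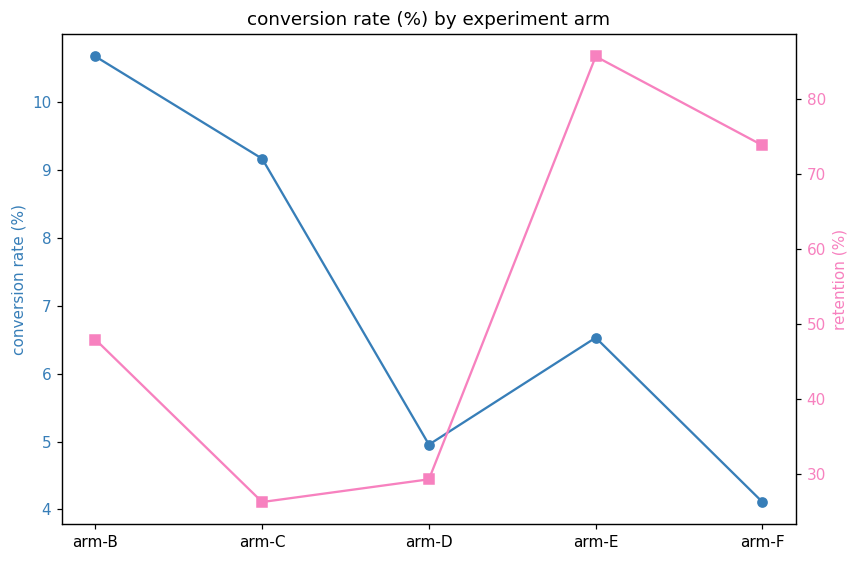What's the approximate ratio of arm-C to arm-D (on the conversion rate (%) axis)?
≈ 1.8×

arm-C ≈ 9, arm-D ≈ 5; 9/5 ≈ 1.8.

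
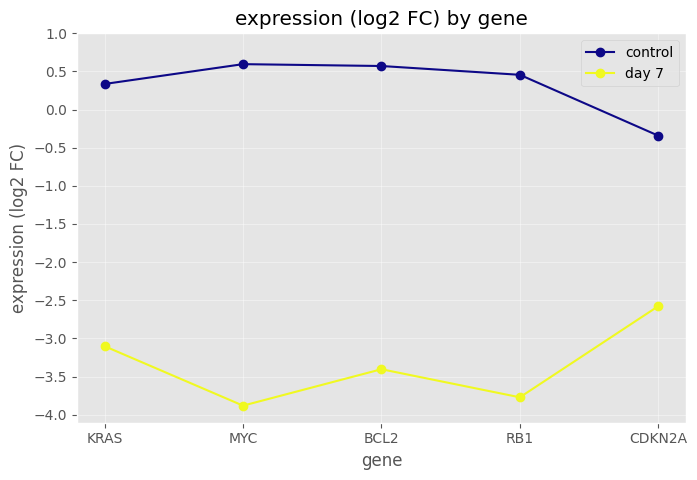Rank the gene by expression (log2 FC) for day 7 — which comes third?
BCL2

Top 4 for day 7: CDKN2A ≈ -2.5, KRAS ≈ -3.0, BCL2 ≈ -3.5, RB1 ≈ -4.0.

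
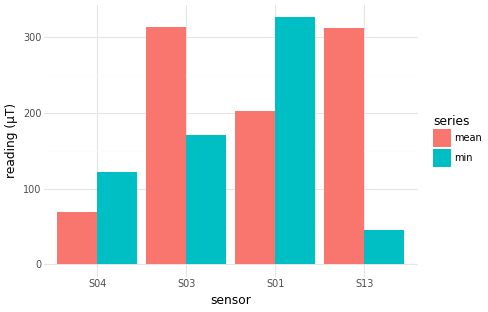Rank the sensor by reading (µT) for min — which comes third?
S04

Top 4 for min: S01 ≈ 350, S03 ≈ 150, S04 ≈ 100, S13 ≈ 50.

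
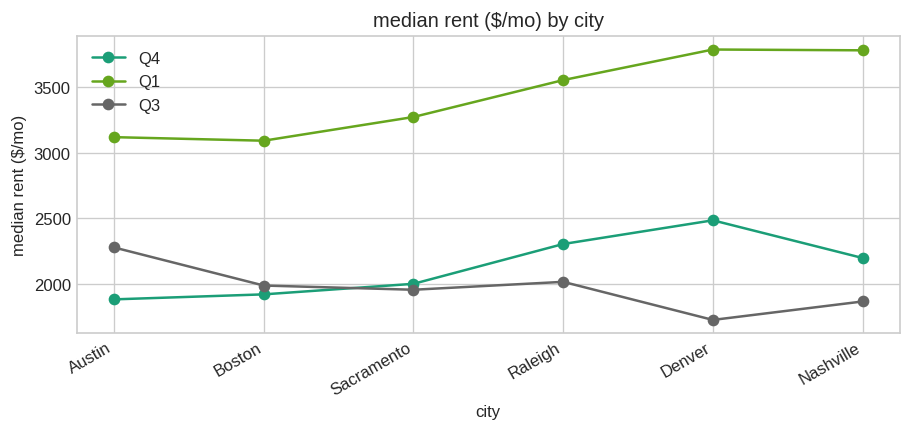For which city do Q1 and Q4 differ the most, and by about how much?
Nashville: Q1 ≈ 3800, Q4 ≈ 2200 → gap ≈ 1600. Next-largest (Denver) is only ≈ 1400.

Nashville, ≈ 1600 $/mo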